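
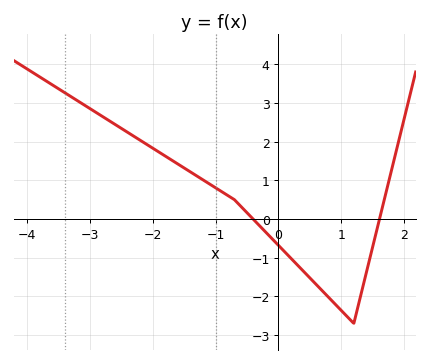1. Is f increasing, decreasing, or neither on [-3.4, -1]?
decreasing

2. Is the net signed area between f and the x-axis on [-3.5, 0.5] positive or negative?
positive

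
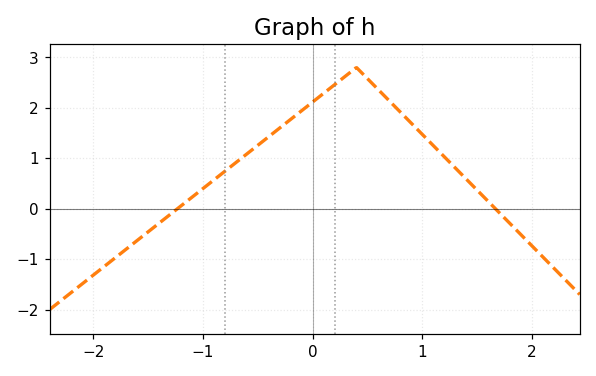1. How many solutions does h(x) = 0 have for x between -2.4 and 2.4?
2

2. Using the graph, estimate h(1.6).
0.1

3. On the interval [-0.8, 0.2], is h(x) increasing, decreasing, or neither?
increasing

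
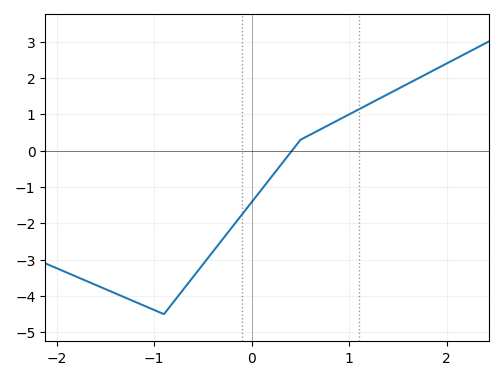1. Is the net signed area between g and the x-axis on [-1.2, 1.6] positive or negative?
negative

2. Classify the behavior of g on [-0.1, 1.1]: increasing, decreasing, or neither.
increasing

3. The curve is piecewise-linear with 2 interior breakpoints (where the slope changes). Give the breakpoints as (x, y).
(-0.9, -4.5); (0.5, 0.3)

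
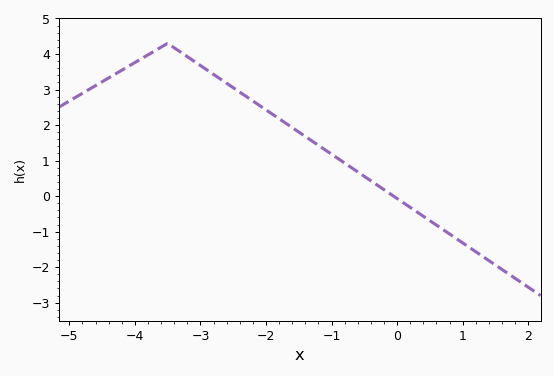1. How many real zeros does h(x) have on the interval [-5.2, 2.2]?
1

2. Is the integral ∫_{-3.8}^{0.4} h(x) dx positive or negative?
positive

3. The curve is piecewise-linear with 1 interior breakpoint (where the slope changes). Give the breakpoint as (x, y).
(-3.5, 4.3)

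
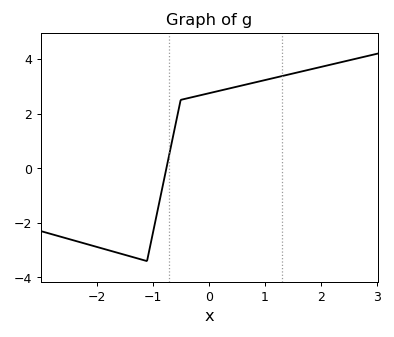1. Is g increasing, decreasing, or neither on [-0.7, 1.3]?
increasing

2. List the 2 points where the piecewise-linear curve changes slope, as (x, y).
(-1.1, -3.4); (-0.5, 2.5)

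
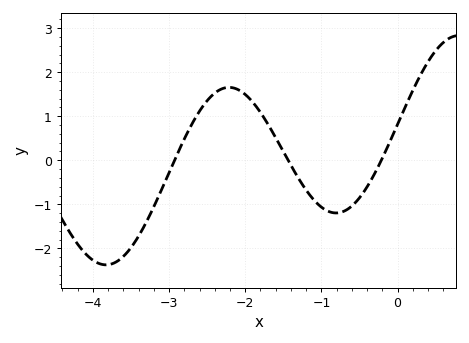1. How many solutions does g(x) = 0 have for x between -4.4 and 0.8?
3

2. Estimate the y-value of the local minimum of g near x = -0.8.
-1.2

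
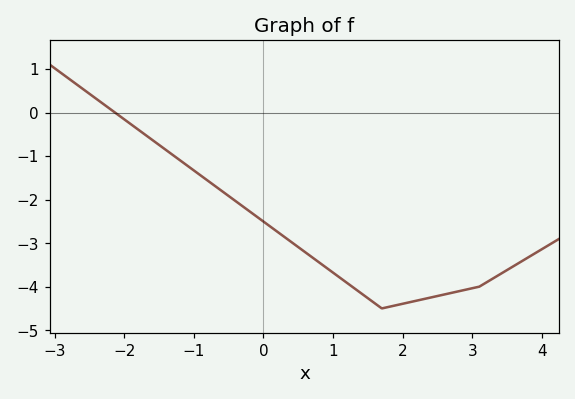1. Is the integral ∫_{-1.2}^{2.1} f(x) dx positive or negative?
negative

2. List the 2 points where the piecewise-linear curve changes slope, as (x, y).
(1.7, -4.5); (3.1, -4)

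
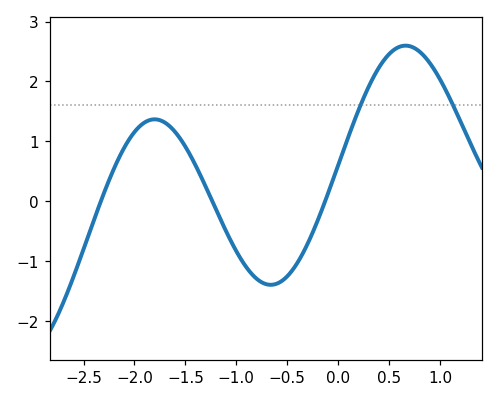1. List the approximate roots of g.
-2.33, -1.24, -0.127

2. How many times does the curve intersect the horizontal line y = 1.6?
2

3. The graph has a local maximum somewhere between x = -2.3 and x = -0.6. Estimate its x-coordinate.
-1.8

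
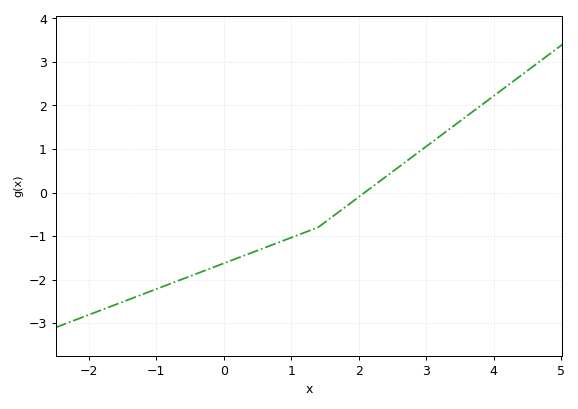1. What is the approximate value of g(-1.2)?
-2.3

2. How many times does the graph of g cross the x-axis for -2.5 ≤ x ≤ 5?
1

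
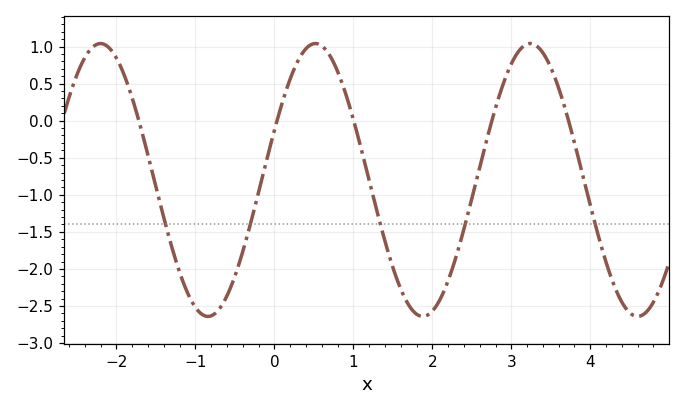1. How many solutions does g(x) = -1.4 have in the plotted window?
5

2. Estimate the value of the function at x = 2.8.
0.15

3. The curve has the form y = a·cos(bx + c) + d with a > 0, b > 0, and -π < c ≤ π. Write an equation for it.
y = 1.84cos(2.3x - 1.2) - 0.8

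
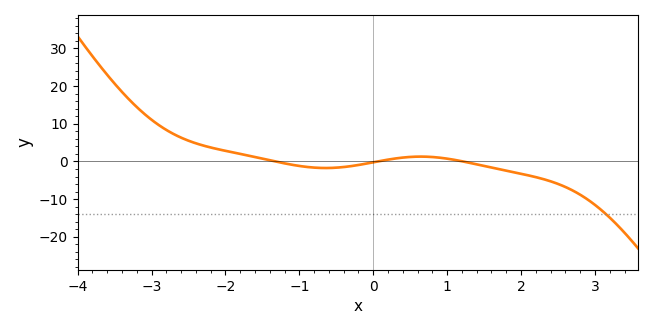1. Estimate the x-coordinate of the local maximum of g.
0.6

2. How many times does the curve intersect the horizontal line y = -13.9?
1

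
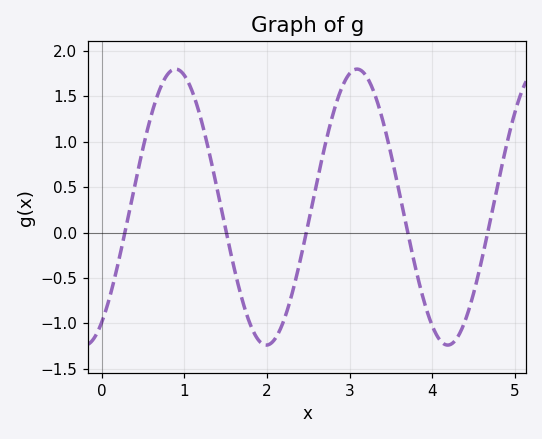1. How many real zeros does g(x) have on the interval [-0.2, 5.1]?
5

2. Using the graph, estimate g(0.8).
1.75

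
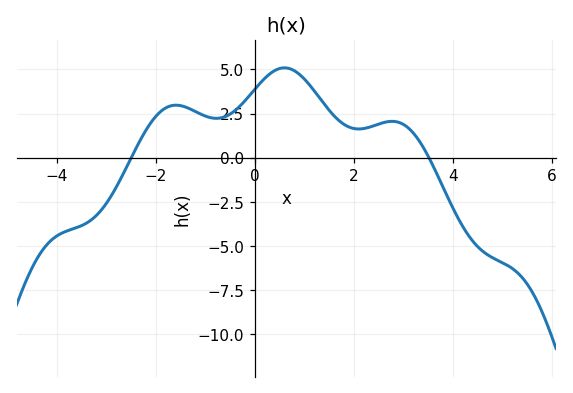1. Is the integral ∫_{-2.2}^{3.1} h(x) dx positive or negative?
positive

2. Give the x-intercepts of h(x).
-2.5, 3.52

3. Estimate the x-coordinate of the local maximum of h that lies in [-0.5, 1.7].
0.597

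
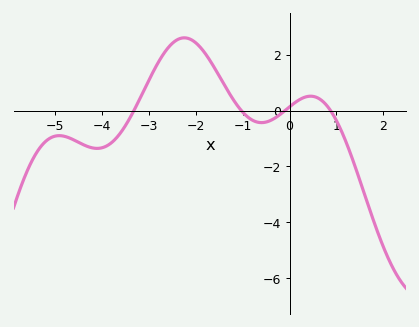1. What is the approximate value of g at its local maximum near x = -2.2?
2.6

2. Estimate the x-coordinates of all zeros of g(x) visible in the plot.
-3.4, -1, 0, 0.8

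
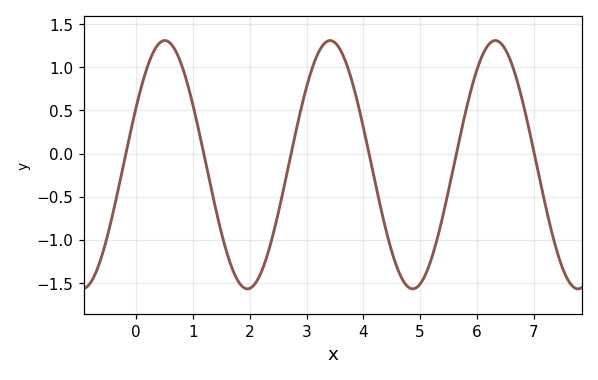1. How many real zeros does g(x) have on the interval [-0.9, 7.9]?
6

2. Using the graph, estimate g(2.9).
0.5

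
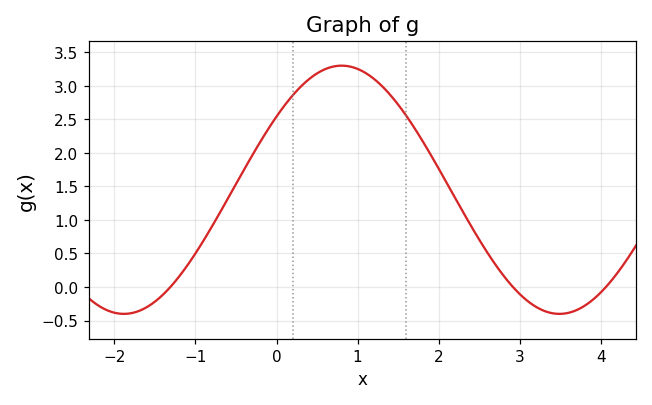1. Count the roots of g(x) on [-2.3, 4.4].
3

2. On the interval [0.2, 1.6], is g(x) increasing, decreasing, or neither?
neither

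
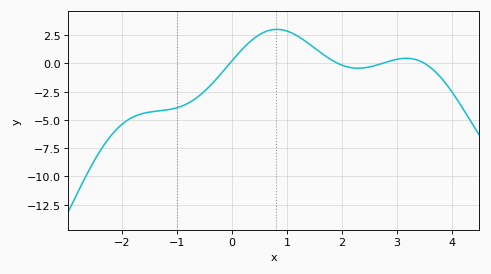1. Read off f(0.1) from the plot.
0.779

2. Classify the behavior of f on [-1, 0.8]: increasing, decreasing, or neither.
increasing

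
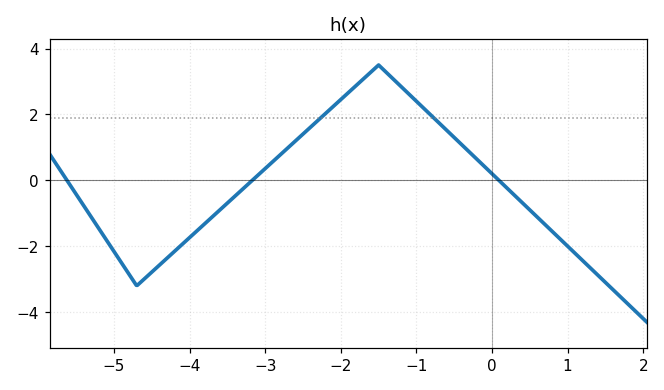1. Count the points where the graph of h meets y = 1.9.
2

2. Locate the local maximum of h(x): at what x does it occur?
-1.4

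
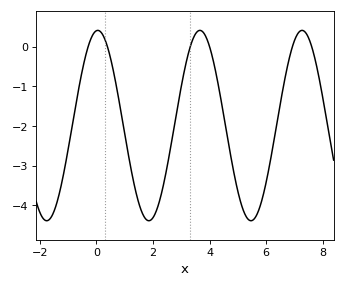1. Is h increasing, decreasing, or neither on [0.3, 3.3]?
neither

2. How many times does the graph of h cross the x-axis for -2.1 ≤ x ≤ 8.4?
6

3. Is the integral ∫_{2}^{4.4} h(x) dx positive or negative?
negative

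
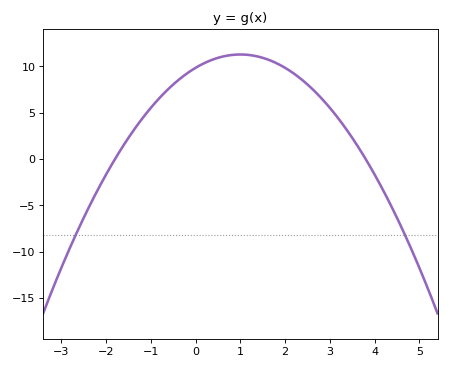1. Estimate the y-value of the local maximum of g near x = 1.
11.3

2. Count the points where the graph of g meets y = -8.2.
2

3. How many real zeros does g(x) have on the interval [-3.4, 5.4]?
2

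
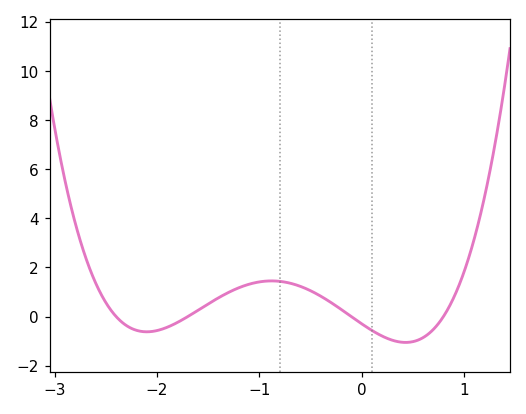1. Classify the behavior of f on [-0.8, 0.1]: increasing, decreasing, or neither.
decreasing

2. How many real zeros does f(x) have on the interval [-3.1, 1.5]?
4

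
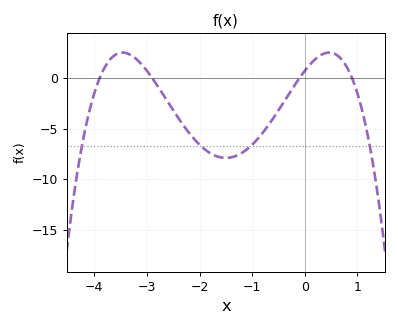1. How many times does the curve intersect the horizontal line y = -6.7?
4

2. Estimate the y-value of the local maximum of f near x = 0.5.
2.53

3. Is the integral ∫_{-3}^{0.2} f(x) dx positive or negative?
negative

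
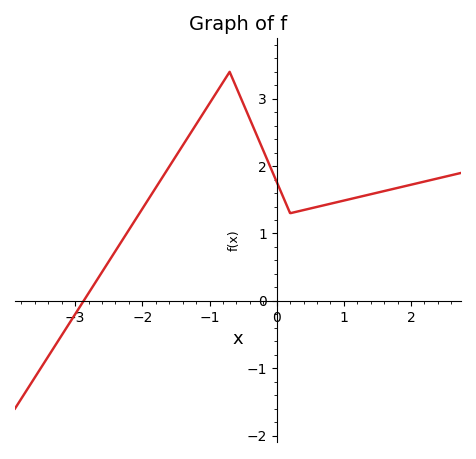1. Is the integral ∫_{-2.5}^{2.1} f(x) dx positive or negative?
positive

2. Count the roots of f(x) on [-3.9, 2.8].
1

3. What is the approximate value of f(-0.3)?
2.5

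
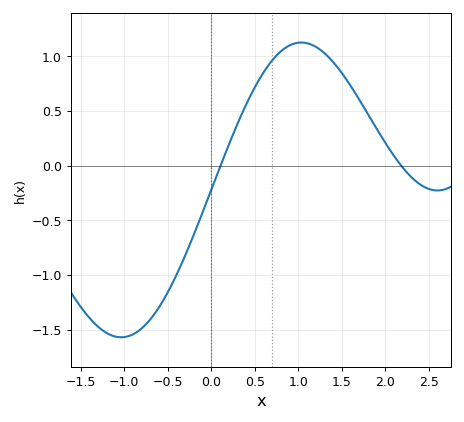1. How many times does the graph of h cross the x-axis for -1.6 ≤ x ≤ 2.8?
2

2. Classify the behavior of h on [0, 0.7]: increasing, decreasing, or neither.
increasing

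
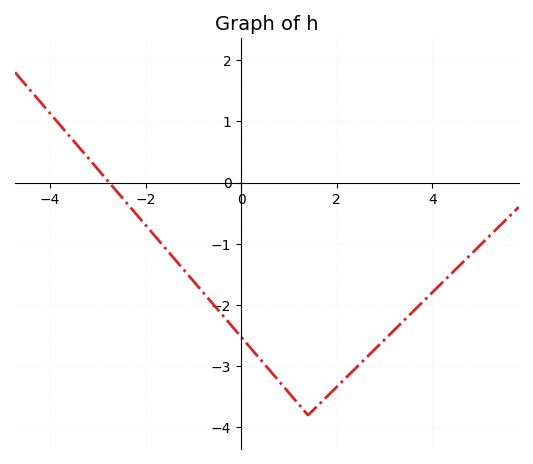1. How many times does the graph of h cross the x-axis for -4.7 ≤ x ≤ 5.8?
1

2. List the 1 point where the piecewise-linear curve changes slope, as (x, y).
(1.4, -3.8)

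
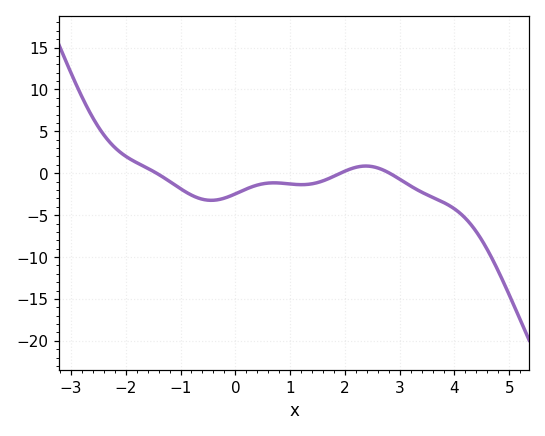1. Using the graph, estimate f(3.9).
-4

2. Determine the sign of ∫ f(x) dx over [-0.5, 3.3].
negative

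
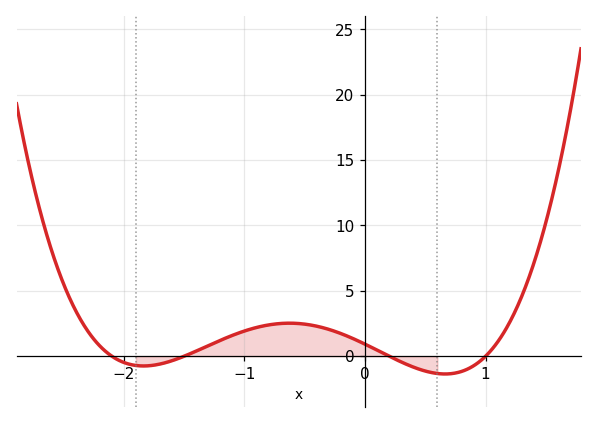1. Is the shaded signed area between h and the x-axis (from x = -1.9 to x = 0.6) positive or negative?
positive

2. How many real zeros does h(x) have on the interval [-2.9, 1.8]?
4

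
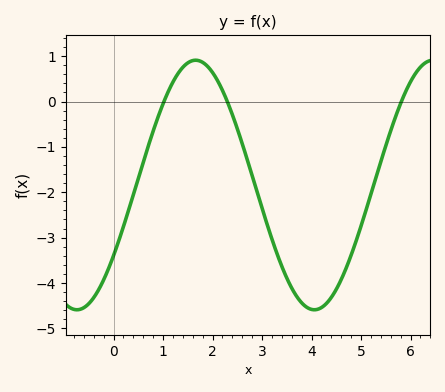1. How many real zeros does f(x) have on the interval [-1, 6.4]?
3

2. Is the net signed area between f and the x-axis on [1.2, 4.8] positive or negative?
negative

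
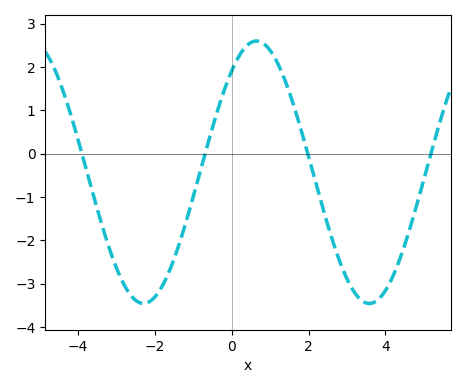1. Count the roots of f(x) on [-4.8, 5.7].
4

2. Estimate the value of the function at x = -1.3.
-1.9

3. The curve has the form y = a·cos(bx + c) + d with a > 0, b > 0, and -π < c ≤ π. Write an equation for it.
y = 3.03cos(1.1x - 0.69) - 0.43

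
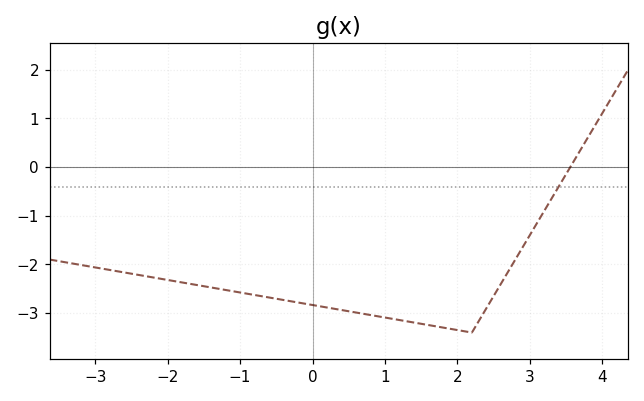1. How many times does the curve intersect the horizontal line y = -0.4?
1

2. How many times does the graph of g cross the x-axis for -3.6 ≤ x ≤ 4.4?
1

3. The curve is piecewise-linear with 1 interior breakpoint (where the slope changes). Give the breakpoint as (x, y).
(2.2, -3.4)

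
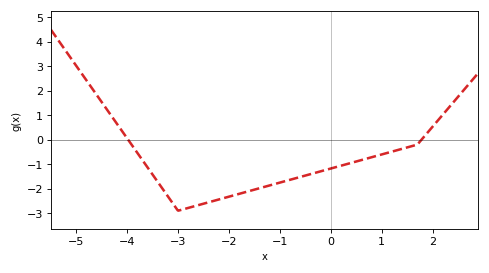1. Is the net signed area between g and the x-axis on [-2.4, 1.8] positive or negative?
negative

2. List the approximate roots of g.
-4, 1.8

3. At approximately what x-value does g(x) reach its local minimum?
-3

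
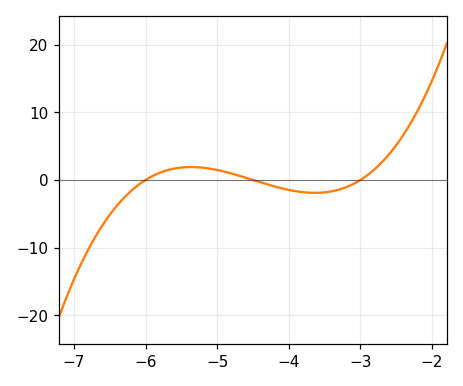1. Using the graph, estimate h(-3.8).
-1.81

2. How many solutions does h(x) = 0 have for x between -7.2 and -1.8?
3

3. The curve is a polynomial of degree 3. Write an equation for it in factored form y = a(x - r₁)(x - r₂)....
y = 1.47(x + 6)(x + 4.5)(x + 3)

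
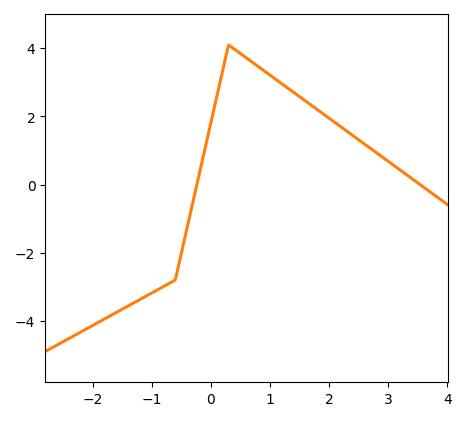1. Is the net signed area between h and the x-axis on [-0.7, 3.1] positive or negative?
positive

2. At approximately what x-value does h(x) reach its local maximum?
0.3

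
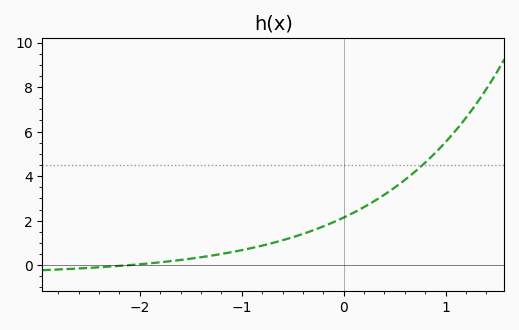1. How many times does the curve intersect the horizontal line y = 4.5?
1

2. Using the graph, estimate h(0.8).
4.6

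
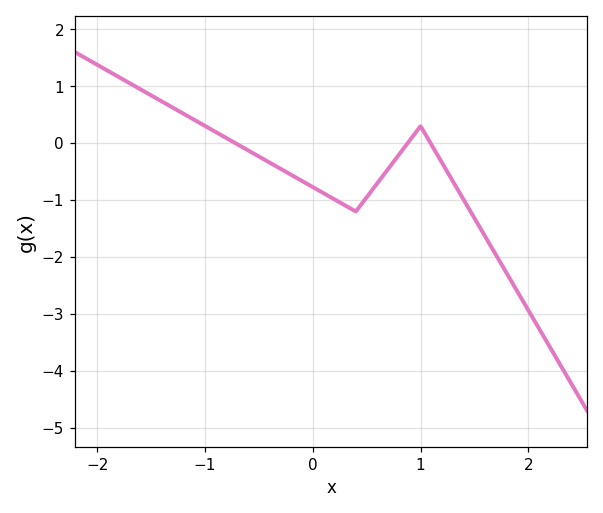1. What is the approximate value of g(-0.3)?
-0.448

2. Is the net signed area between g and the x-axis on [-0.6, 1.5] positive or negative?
negative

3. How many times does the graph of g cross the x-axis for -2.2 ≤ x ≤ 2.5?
3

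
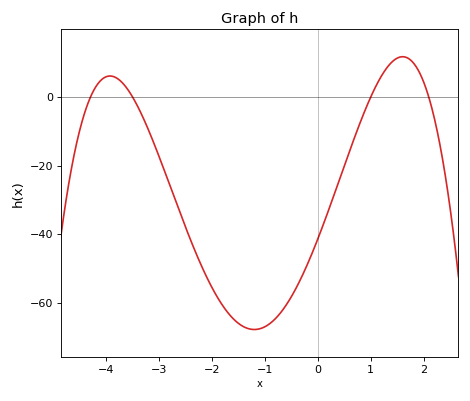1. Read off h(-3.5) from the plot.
0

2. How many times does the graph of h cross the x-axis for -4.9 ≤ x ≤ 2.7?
4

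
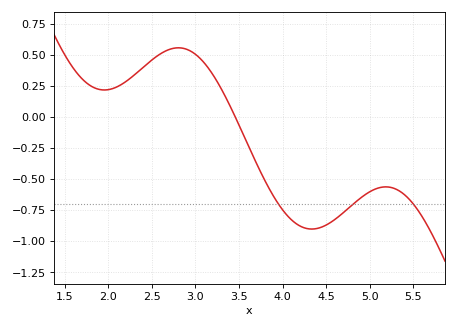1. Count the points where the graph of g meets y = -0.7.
3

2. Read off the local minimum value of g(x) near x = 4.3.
-0.9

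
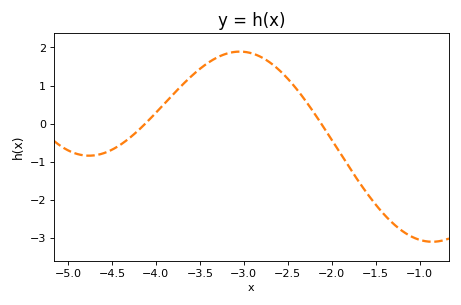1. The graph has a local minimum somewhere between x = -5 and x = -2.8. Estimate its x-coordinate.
-4.8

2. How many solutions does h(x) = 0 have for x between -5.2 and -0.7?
2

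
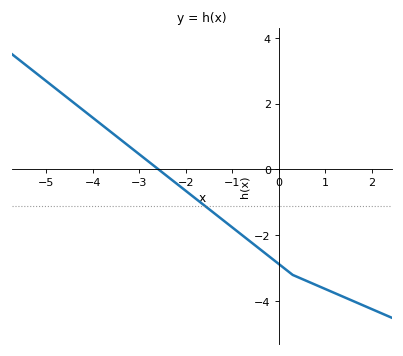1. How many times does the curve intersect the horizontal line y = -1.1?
1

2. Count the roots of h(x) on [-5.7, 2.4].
1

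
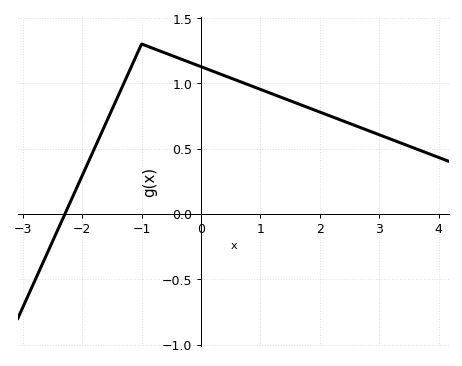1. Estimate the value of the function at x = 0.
1.13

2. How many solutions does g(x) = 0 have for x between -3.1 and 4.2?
1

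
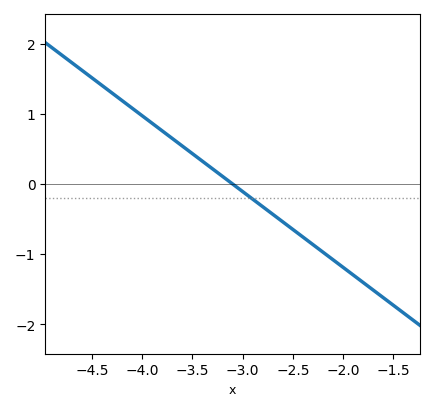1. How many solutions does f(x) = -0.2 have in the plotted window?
1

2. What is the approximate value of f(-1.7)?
-1.51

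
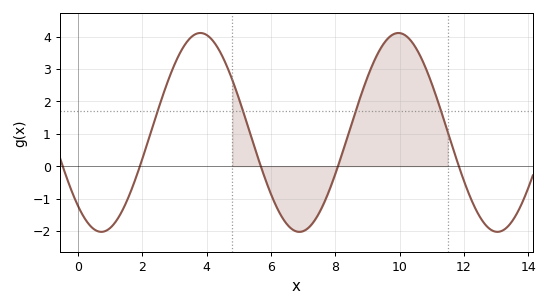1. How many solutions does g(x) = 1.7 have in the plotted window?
4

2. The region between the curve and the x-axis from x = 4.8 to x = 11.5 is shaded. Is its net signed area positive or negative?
positive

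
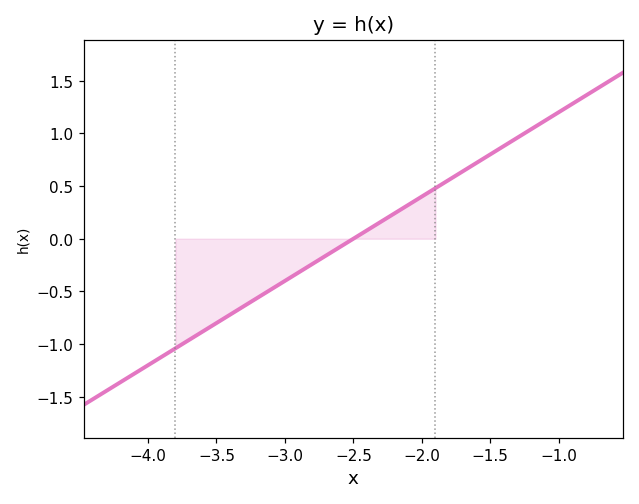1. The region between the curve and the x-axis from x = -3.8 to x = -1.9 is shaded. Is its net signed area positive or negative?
negative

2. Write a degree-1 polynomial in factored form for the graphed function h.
y = 0.8(x + 2.5)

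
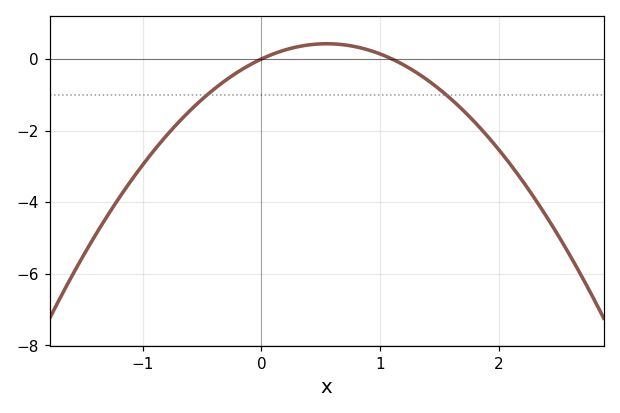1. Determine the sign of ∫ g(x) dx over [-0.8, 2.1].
negative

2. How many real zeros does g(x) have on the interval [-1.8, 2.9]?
2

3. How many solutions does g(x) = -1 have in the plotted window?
2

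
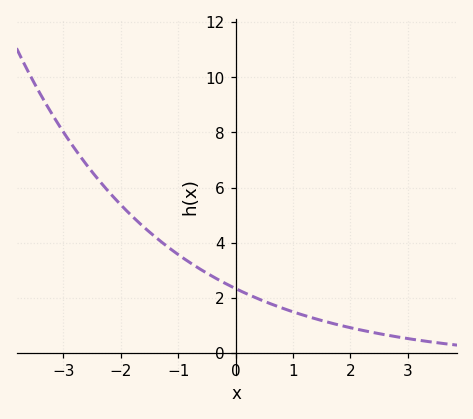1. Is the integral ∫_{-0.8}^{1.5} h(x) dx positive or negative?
positive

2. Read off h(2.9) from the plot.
0.547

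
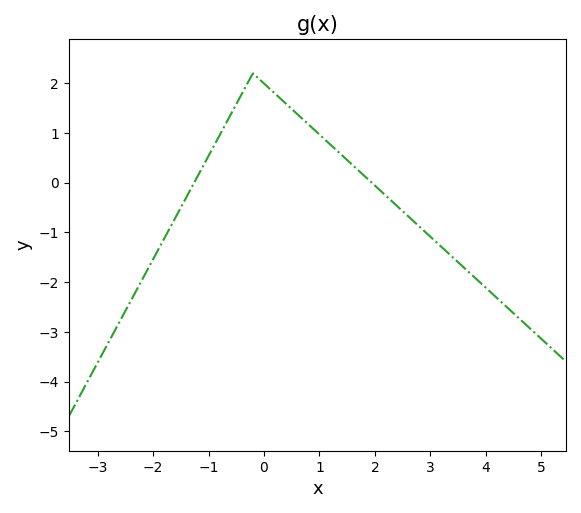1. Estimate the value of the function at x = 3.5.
-1.6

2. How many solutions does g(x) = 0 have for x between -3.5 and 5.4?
2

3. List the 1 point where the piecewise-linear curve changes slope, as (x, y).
(-0.2, 2.2)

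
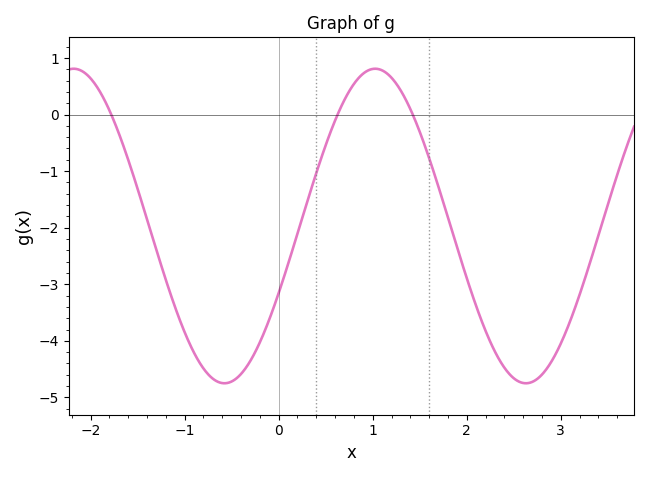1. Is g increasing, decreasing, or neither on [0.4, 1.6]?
neither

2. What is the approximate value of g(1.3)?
0.42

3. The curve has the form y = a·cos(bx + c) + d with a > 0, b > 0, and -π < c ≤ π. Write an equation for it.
y = 2.78cos(1.96x - 2.01) - 1.97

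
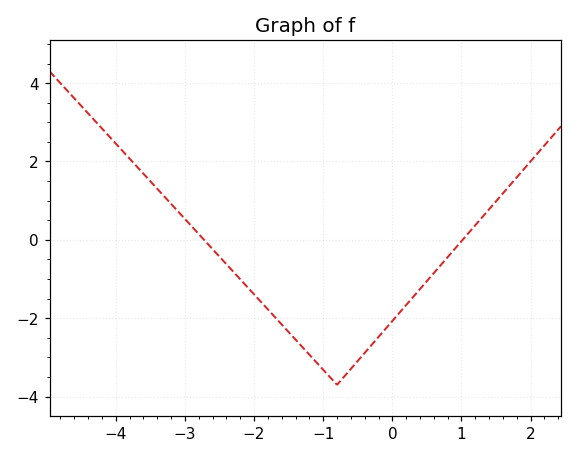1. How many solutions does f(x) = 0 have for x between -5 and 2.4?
2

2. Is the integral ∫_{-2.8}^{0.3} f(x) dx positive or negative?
negative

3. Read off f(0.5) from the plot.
-1.05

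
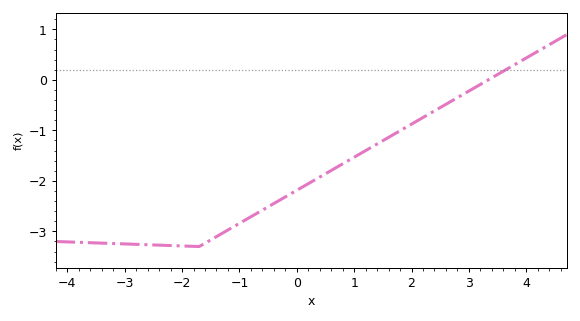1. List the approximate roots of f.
3.34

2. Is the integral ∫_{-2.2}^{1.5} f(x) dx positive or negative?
negative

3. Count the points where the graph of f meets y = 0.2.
1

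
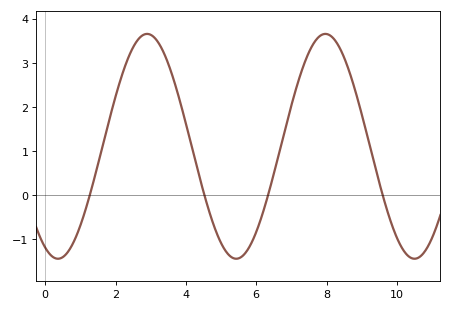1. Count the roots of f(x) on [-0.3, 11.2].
4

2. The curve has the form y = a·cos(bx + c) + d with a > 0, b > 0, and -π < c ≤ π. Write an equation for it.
y = 2.55cos(1.24x + 2.69) + 1.11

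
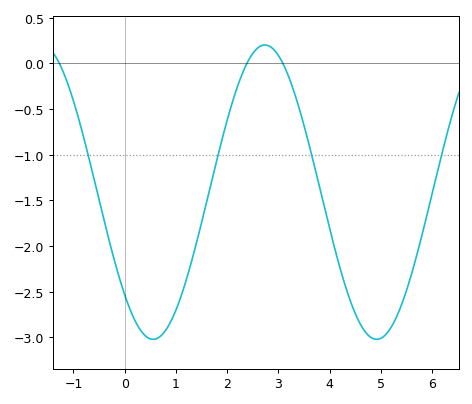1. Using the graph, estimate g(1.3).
-2.18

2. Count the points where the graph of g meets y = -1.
4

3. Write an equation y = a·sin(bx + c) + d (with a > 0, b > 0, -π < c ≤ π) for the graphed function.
y = 1.61sin(1.44x - 2.37) - 1.41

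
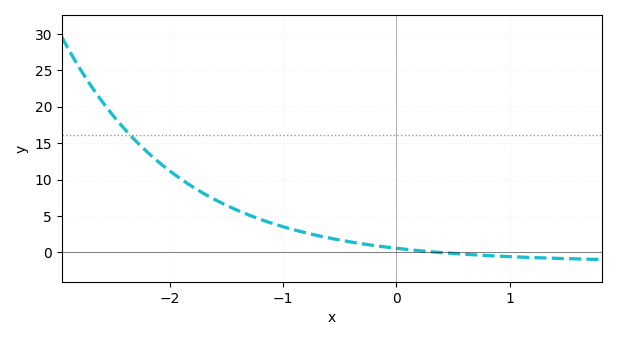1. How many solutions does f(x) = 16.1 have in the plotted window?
1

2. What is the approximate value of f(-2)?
11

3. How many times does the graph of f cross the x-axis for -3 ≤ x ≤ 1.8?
1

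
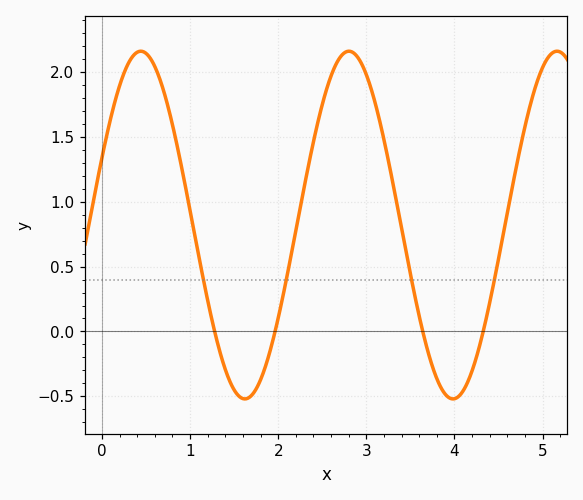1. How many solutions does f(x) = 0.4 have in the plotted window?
4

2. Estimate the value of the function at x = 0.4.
2.15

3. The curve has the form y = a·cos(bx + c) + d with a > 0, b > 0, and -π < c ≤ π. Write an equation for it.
y = 1.34cos(2.66x - 1.17) + 0.82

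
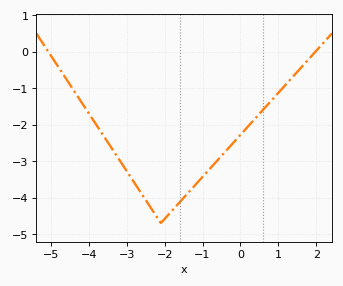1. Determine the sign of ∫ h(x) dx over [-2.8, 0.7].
negative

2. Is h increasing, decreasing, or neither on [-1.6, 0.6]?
increasing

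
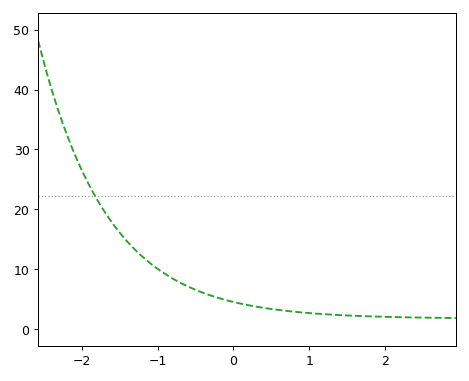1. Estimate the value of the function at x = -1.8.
21.6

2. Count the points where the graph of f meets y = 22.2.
1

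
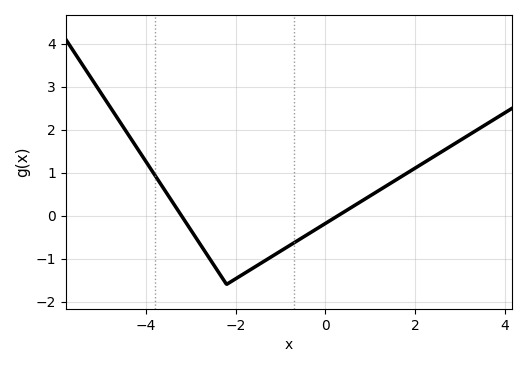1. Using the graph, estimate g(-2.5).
-1.1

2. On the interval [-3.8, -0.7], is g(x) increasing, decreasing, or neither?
neither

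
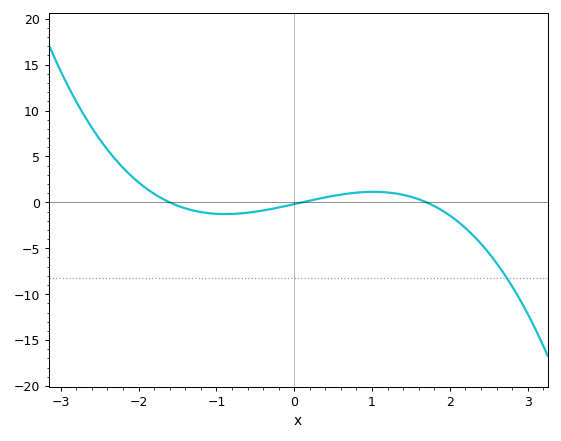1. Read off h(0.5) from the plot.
0.706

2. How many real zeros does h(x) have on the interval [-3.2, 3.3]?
3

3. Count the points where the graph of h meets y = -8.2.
1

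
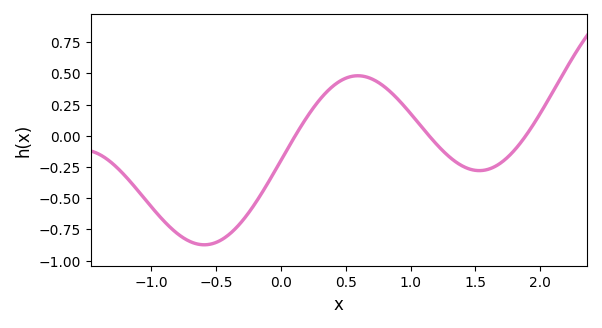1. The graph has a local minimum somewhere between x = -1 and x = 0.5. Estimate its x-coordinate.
-0.6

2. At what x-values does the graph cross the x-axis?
0.1, 1.1, 1.9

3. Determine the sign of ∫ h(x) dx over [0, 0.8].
positive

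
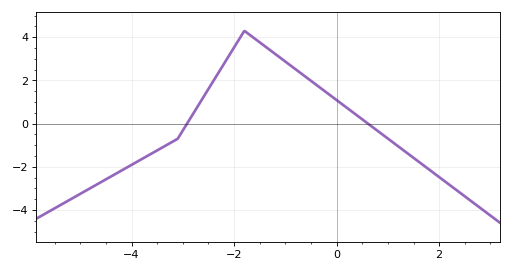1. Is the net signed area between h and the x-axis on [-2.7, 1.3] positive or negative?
positive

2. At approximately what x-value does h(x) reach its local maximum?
-1.8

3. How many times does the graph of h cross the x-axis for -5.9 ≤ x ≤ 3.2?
2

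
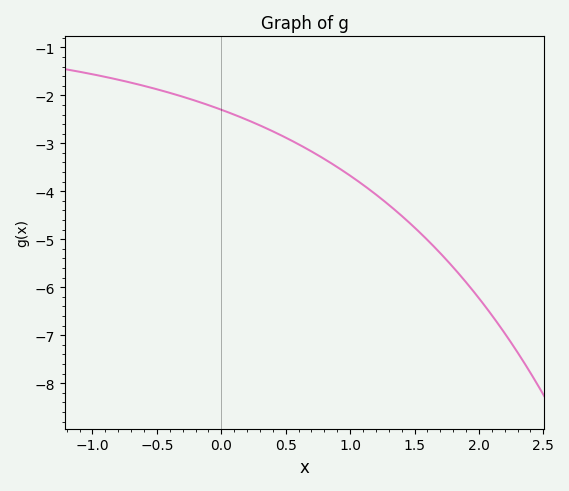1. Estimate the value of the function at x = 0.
-2.3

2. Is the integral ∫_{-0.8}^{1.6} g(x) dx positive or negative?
negative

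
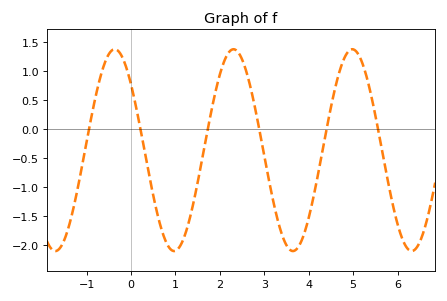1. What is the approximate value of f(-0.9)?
0.182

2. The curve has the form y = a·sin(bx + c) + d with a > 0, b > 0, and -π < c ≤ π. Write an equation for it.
y = 1.74sin(2.35x + 2.43) - 0.36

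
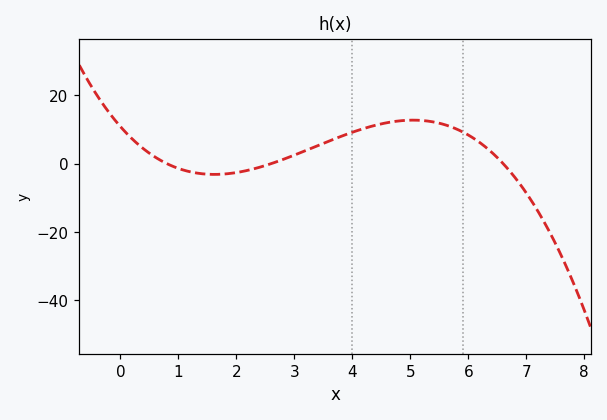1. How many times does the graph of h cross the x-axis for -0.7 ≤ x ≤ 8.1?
3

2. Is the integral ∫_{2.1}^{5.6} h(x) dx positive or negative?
positive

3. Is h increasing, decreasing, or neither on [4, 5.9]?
neither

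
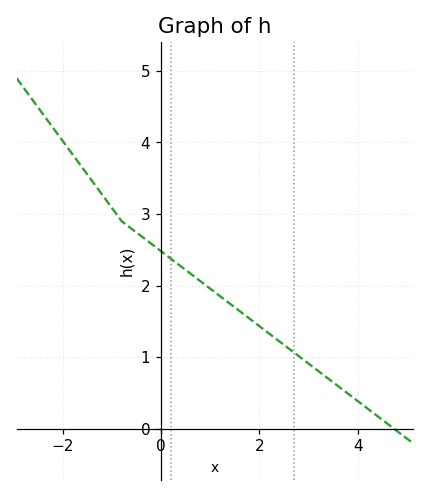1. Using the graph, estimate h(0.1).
2.4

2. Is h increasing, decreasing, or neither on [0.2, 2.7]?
decreasing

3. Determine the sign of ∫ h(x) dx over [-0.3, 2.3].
positive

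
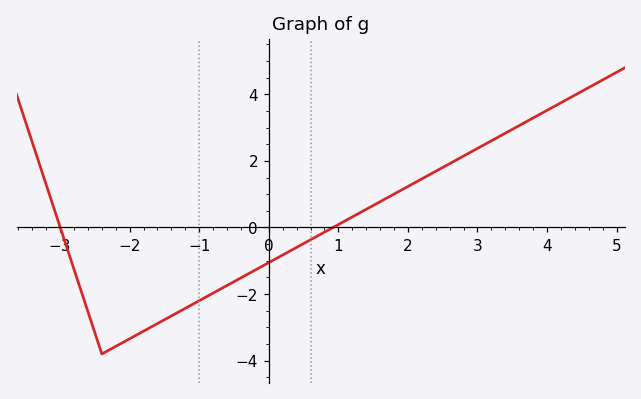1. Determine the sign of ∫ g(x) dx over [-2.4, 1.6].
negative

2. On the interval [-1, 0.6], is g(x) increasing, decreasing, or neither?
increasing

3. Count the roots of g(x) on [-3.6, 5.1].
2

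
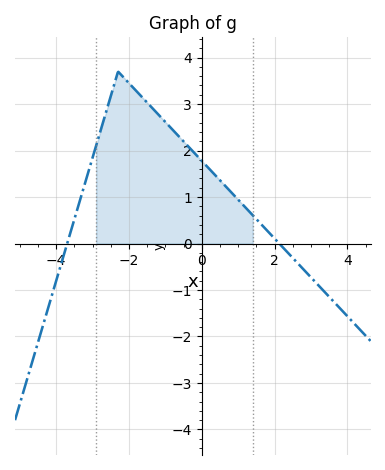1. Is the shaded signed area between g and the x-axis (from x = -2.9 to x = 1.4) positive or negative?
positive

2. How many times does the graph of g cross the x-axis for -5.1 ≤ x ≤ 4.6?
2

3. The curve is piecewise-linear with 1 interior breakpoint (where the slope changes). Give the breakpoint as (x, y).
(-2.3, 3.7)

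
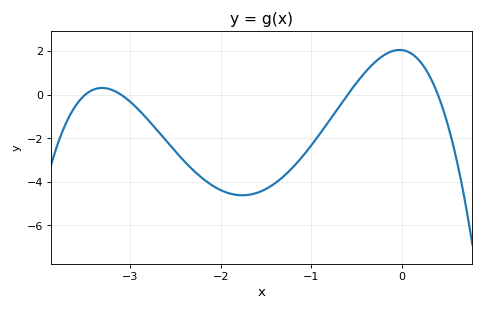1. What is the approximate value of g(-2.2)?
-3.8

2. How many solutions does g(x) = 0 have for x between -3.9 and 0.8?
4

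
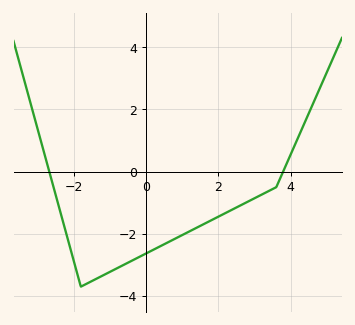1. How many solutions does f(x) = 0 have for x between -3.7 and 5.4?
2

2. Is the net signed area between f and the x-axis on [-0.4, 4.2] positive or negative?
negative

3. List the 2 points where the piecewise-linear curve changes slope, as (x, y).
(-1.8, -3.7); (3.6, -0.5)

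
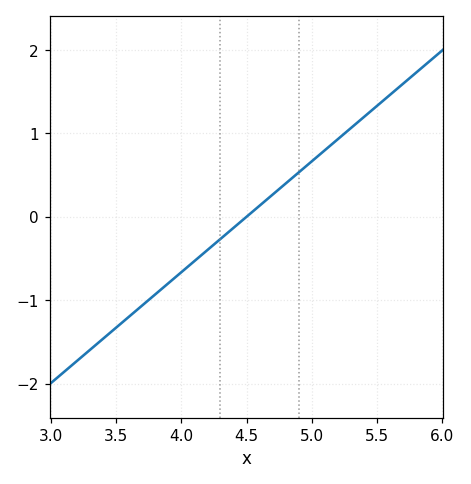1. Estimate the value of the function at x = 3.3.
-1.6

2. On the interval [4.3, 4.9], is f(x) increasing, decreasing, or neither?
increasing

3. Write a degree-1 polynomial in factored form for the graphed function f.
y = 1.33(x - 4.5)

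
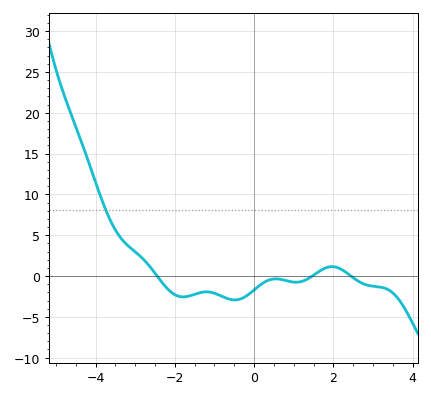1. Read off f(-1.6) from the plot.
-2.5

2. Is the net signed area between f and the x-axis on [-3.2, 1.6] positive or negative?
negative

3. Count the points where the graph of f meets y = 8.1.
1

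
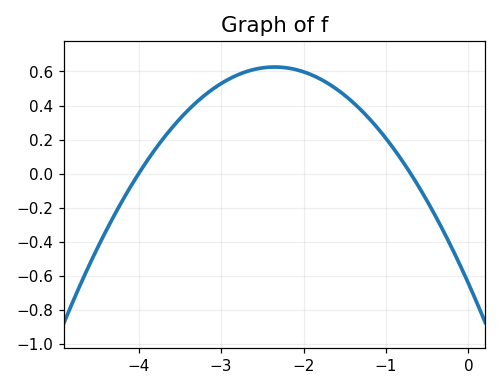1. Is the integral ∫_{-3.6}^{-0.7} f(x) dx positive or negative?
positive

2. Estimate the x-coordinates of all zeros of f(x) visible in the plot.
-4, -0.7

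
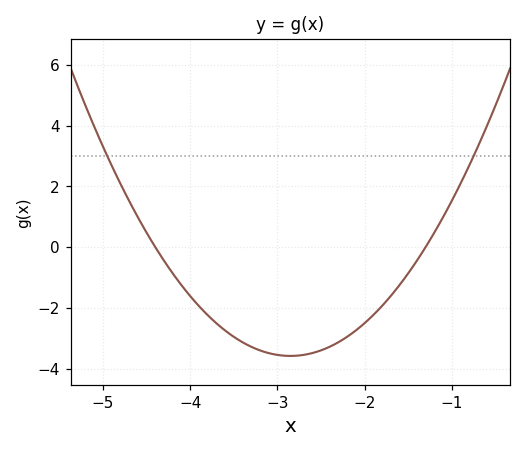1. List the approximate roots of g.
-4.4, -1.3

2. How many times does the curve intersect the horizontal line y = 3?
2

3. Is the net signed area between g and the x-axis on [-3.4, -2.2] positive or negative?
negative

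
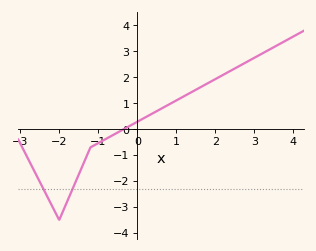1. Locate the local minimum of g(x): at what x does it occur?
-2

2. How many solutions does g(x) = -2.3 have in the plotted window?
2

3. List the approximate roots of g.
-0.3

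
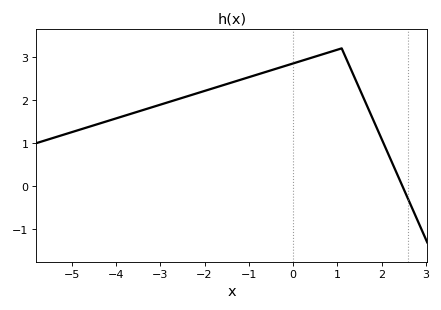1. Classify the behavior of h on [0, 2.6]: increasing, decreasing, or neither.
neither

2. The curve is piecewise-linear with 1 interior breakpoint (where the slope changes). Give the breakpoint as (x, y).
(1.1, 3.2)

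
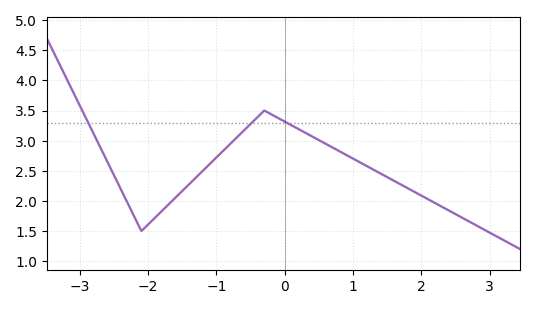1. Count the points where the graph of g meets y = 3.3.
3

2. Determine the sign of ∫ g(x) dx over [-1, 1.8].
positive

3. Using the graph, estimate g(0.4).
3.05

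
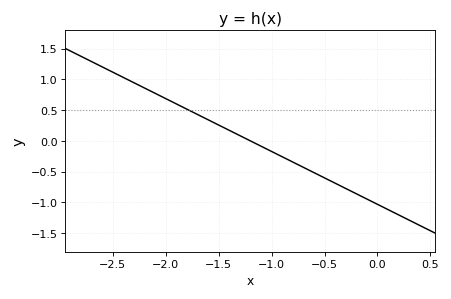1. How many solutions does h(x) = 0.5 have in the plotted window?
1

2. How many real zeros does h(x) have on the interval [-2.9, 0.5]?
1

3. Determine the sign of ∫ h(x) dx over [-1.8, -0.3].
negative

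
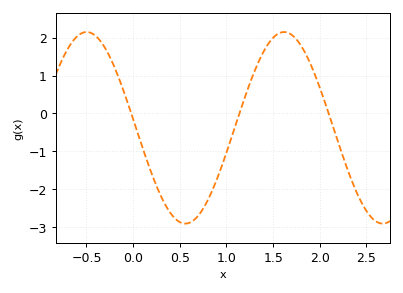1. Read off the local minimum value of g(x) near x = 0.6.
-2.91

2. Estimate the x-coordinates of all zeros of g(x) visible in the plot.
-0.02, 1.14, 2.1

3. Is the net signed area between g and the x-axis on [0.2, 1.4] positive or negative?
negative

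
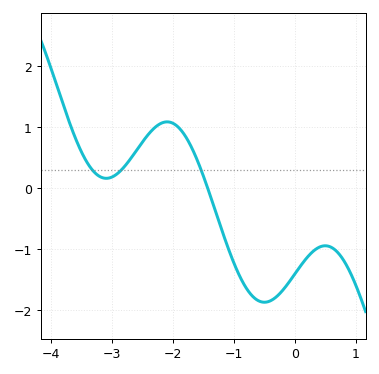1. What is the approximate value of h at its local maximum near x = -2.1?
1.08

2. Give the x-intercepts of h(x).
-1.43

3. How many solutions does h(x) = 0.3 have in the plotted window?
3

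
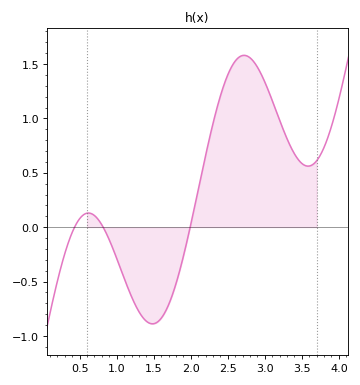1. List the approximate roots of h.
0.4, 0.8, 2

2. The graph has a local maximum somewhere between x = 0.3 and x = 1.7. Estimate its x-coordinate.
0.6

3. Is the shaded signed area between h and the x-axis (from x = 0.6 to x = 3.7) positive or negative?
positive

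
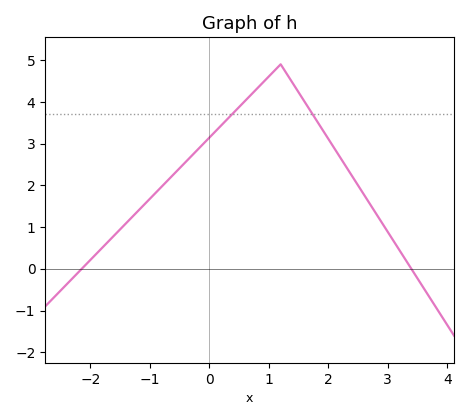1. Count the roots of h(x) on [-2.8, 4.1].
2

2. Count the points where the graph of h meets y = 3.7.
2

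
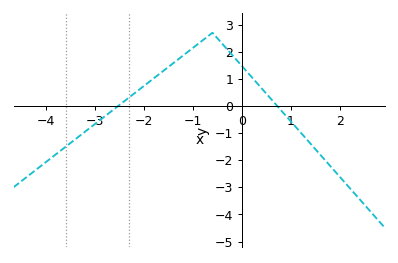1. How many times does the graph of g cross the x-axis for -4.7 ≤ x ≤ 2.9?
2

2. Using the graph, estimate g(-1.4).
1.6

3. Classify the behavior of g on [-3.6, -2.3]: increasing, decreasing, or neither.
increasing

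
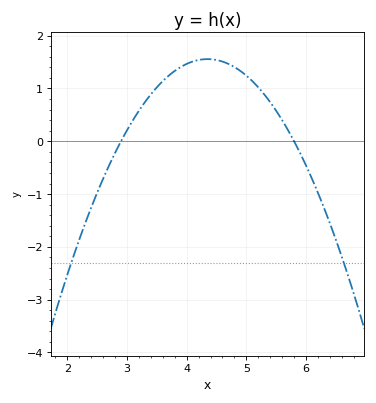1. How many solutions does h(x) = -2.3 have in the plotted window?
2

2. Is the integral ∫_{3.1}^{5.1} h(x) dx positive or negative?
positive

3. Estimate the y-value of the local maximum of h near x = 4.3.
1.6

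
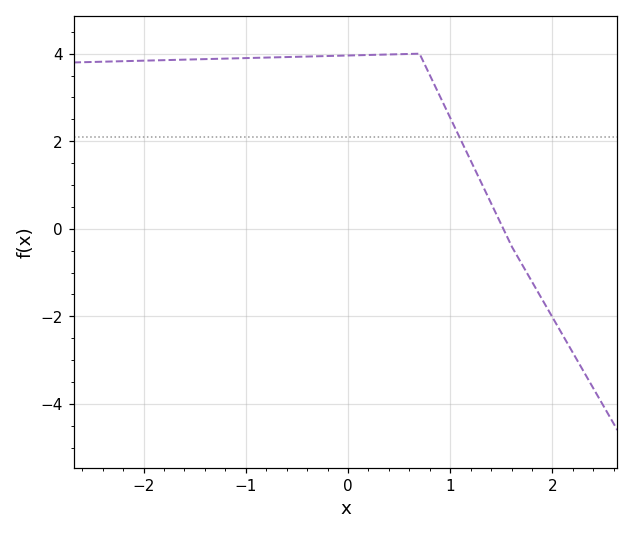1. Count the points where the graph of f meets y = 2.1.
1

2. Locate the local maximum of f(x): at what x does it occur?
0.699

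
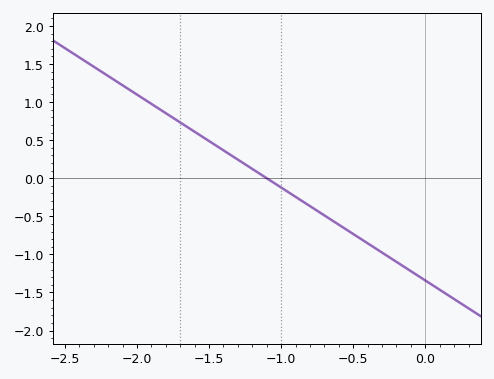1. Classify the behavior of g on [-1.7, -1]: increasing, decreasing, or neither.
decreasing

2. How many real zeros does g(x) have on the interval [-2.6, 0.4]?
1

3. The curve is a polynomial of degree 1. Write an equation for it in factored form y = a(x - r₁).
y = -1.22(x + 1.1)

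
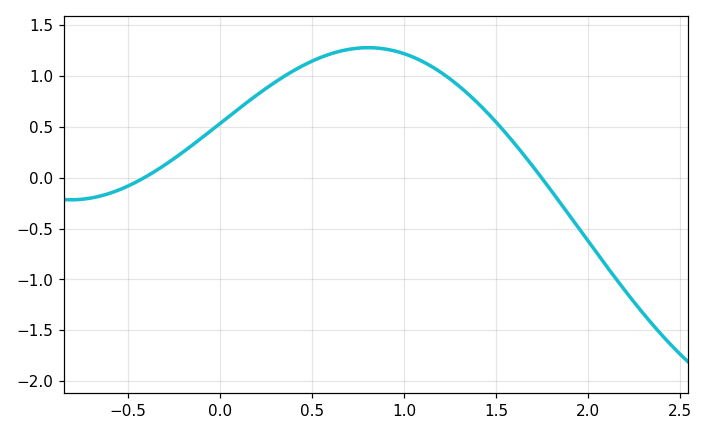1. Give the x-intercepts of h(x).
-0.4, 1.75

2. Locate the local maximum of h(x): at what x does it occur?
0.8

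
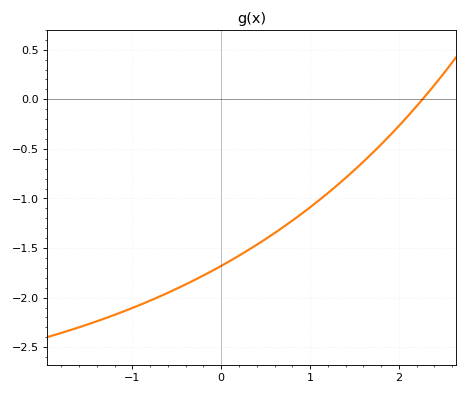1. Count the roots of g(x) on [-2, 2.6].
1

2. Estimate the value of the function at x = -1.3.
-2.21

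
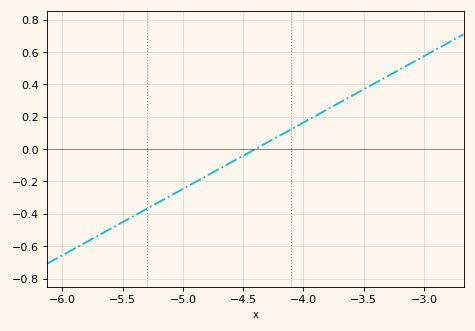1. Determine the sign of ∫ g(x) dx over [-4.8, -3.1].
positive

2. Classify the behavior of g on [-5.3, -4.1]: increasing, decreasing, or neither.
increasing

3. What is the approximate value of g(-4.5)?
-0.041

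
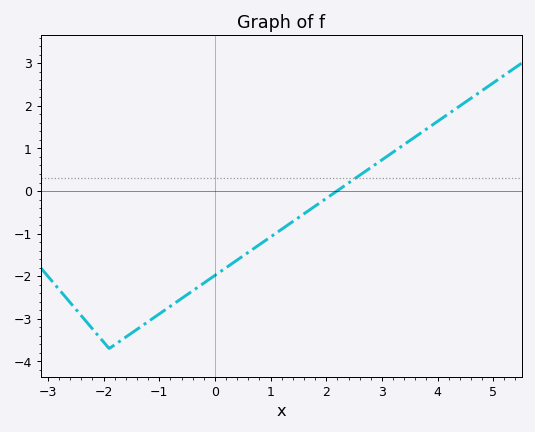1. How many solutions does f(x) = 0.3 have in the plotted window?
1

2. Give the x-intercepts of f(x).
2.2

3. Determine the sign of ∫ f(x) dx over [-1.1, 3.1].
negative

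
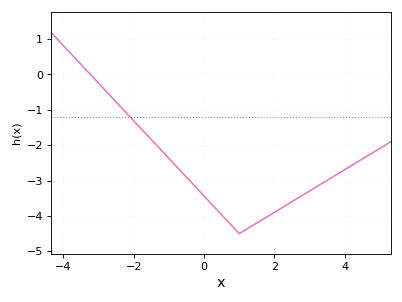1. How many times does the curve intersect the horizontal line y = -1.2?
1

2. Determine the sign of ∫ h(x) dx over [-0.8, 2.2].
negative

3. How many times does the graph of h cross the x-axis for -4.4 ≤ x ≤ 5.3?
1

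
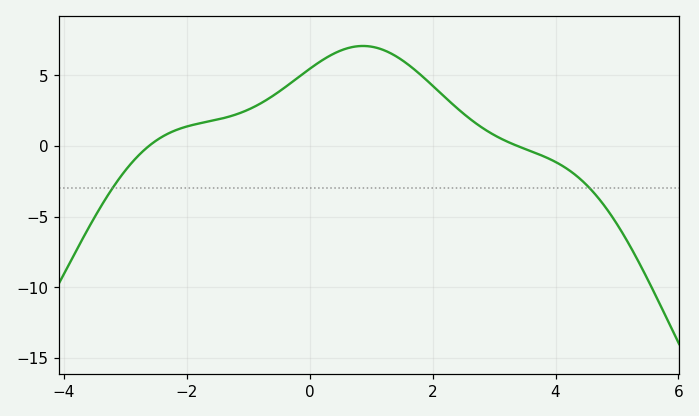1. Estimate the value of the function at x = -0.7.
3.27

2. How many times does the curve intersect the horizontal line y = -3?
2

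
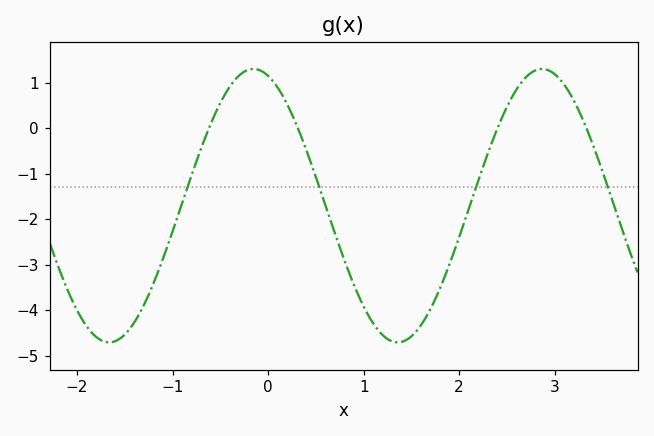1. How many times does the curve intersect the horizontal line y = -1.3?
4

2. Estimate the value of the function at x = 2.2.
-1.2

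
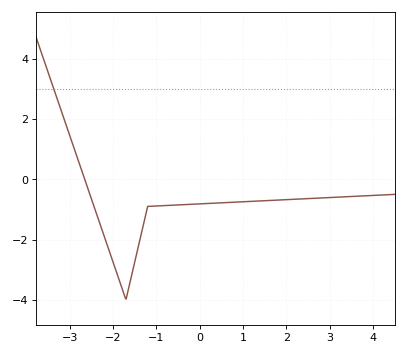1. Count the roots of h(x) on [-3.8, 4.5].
1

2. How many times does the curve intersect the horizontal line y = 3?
1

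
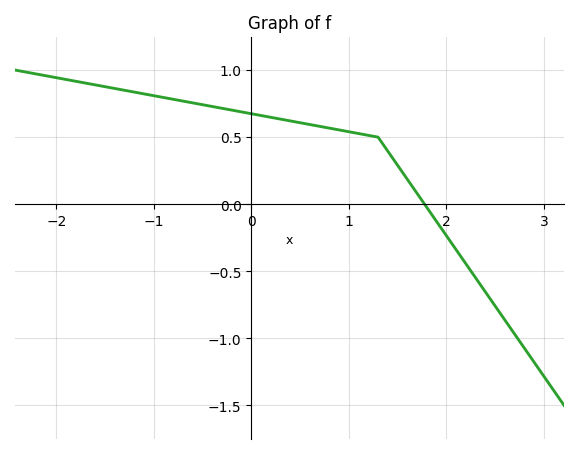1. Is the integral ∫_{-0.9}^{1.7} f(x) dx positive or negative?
positive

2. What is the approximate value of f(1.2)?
0.5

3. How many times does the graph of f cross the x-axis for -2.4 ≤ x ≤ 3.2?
1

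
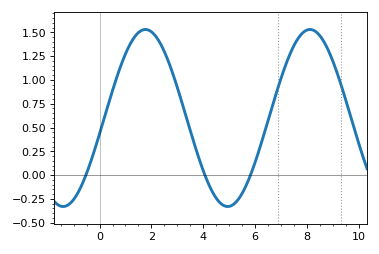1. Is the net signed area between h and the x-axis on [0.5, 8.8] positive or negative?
positive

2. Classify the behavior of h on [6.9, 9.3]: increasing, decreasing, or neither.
neither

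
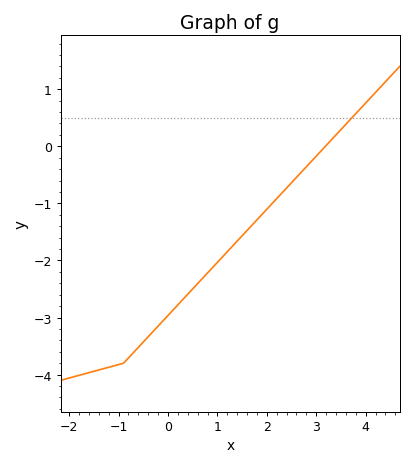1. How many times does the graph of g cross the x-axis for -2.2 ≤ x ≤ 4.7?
1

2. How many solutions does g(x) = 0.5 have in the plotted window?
1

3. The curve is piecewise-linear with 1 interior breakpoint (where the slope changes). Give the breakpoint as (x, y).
(-0.9, -3.8)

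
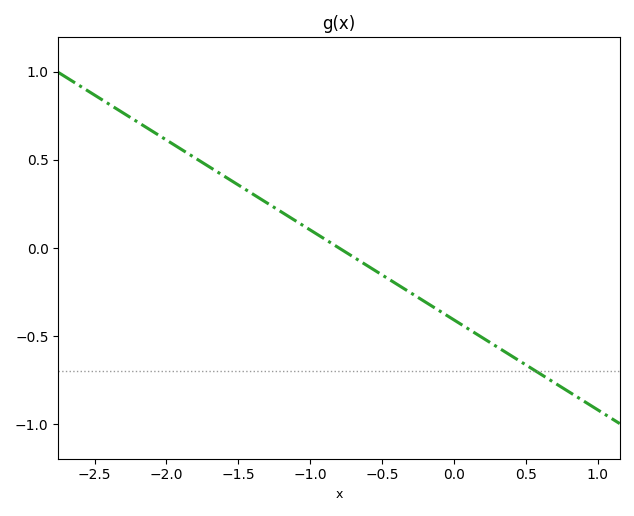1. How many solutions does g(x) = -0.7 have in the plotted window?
1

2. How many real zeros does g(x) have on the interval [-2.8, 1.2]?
1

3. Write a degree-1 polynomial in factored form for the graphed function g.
y = -0.51(x + 0.8)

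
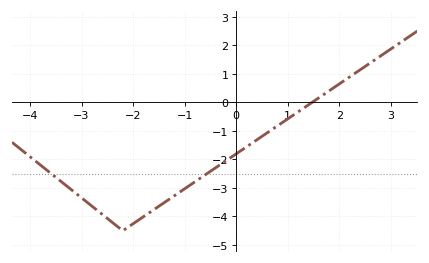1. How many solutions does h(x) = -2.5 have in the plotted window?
2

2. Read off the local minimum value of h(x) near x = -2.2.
-4.5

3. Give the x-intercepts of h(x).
1.47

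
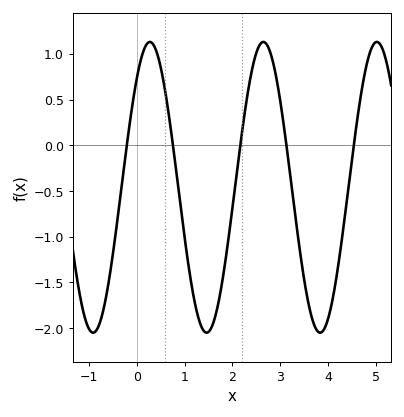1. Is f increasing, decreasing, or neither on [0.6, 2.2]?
neither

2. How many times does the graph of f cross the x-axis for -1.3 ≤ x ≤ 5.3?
5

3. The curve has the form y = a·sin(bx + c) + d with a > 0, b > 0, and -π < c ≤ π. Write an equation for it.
y = 1.59sin(2.65x + 0.84) - 0.46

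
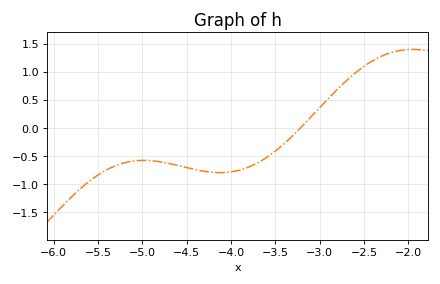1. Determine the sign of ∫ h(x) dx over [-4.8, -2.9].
negative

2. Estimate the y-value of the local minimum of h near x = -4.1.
-0.794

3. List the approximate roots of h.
-3.22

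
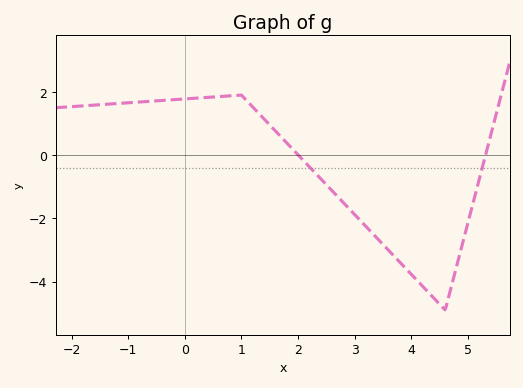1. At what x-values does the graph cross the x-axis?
2, 5.4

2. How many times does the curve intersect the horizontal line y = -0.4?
2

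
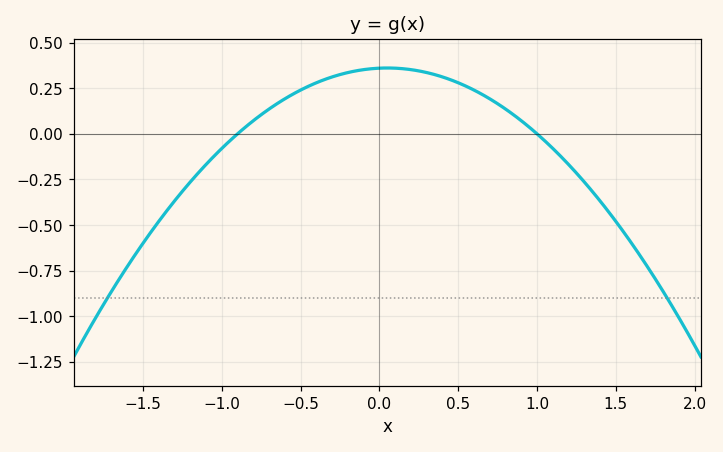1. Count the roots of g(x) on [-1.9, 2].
2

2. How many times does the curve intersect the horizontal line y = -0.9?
2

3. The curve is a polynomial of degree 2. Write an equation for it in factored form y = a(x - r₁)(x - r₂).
y = -0.4(x + 0.9)(x - 1)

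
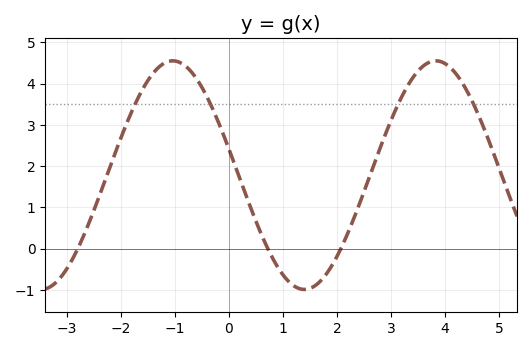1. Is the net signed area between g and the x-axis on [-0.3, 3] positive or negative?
positive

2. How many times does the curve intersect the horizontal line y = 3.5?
4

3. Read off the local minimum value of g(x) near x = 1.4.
-0.99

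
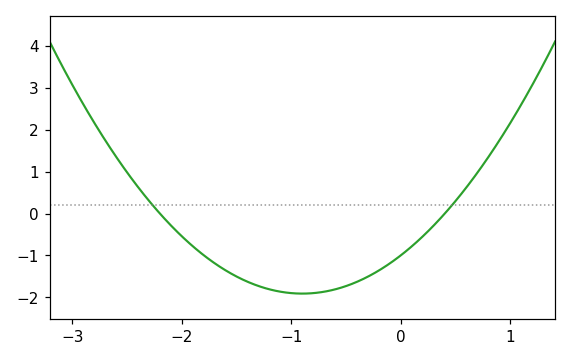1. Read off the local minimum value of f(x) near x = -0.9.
-1.91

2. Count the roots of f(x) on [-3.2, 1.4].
2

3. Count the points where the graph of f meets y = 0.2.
2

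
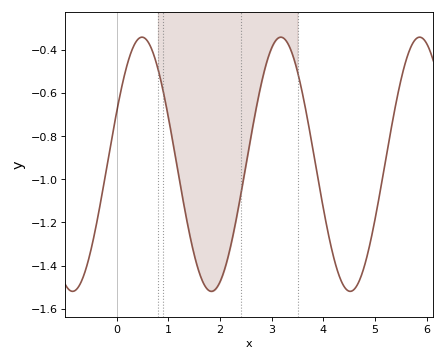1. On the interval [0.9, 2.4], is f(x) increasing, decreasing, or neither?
neither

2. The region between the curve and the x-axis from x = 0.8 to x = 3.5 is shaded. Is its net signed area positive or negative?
negative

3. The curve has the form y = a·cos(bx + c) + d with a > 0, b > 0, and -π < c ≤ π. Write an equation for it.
y = 0.59cos(2.3x - 1.1) - 0.93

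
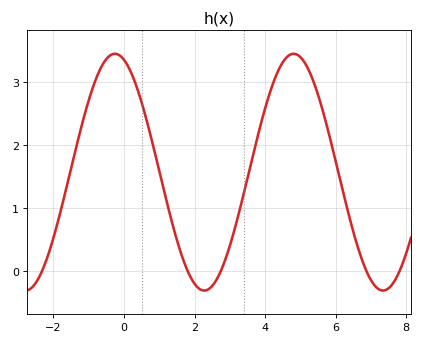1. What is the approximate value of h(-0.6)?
3.3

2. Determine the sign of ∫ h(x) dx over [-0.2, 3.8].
positive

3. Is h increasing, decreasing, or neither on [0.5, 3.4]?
neither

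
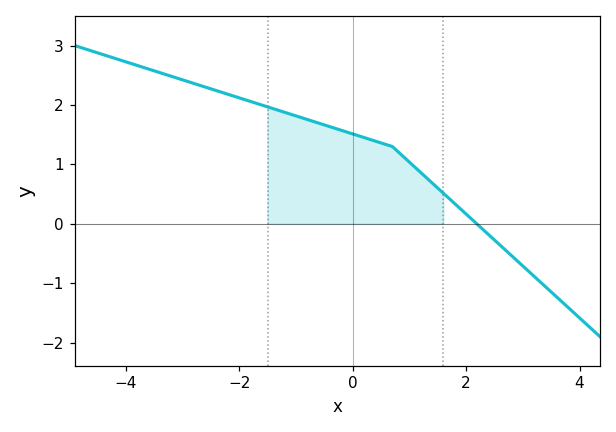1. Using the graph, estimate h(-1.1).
1.85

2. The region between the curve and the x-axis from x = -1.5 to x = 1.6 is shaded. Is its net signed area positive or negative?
positive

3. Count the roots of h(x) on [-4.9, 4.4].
1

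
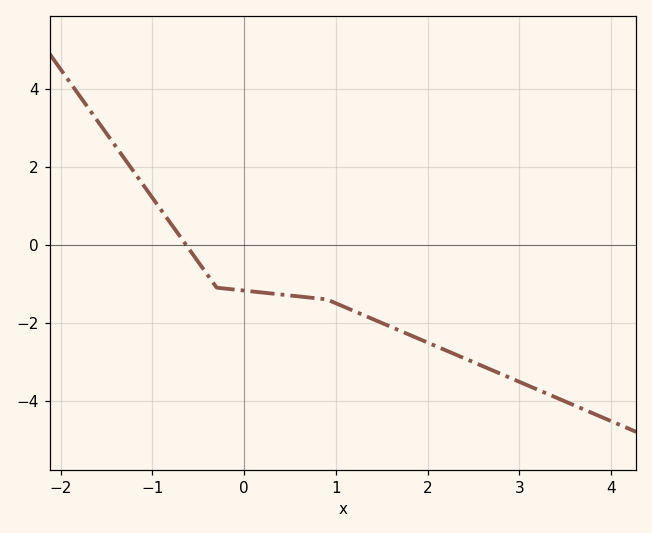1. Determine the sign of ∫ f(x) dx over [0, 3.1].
negative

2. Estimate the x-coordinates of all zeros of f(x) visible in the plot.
-0.6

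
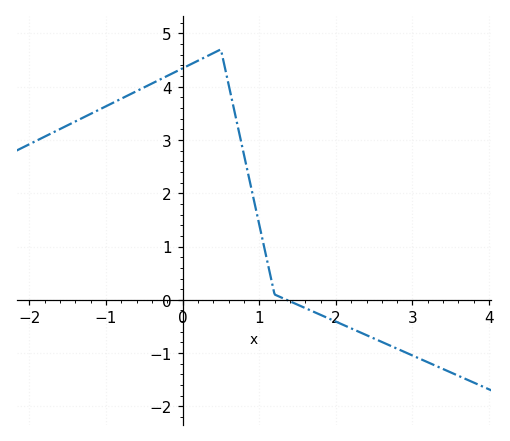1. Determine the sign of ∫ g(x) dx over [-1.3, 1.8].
positive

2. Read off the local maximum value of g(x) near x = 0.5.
4.7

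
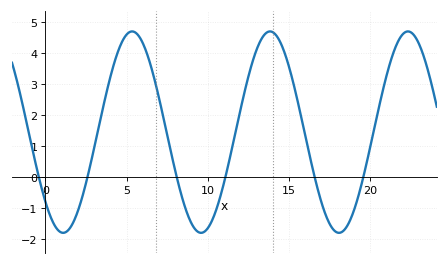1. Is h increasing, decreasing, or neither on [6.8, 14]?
neither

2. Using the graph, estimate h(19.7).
0.3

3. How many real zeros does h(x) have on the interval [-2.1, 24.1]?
6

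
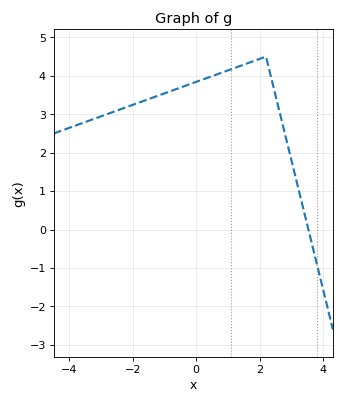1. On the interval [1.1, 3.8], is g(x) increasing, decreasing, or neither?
neither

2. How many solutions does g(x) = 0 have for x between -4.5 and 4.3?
1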